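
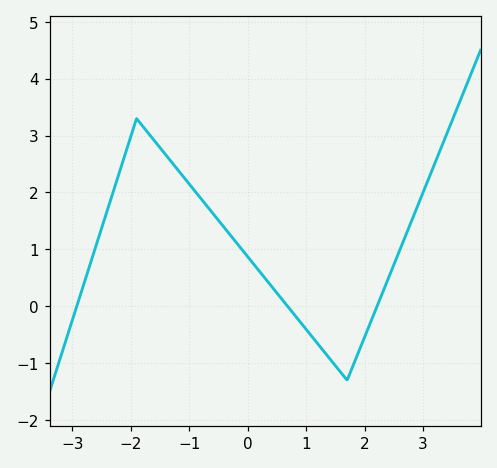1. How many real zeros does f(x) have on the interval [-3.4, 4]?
3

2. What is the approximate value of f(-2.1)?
2.65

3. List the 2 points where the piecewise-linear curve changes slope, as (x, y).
(-1.9, 3.3); (1.7, -1.3)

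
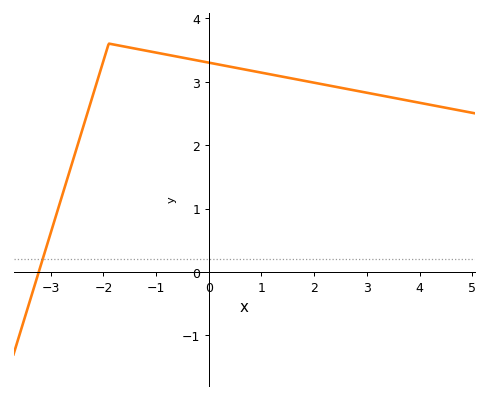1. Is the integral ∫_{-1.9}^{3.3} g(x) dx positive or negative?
positive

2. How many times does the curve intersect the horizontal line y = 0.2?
1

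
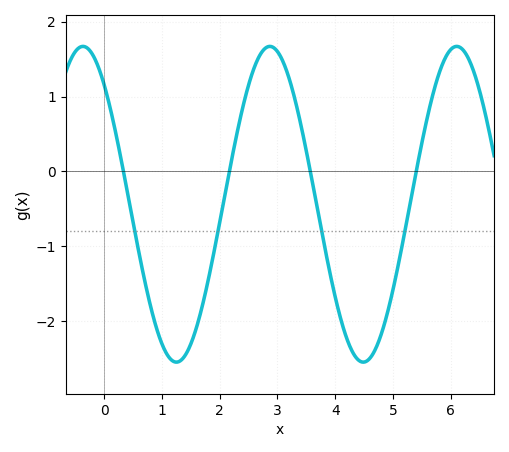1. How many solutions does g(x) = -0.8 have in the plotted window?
4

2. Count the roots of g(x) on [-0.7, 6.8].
4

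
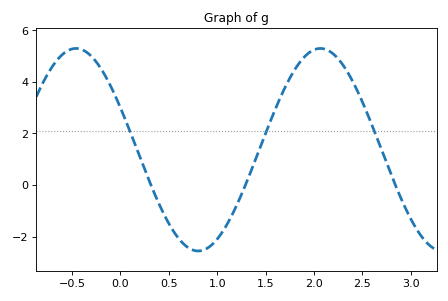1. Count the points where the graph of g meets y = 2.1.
3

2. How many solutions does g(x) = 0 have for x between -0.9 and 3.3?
3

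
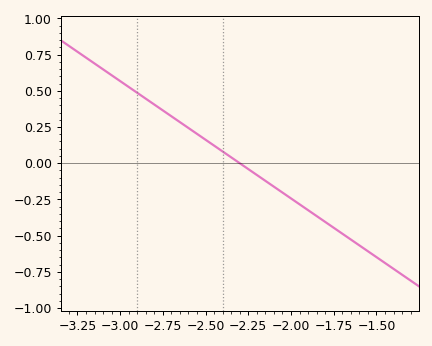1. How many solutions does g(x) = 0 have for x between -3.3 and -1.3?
1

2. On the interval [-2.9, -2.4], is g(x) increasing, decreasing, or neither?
decreasing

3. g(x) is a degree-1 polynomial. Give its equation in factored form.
y = -0.81(x + 2.3)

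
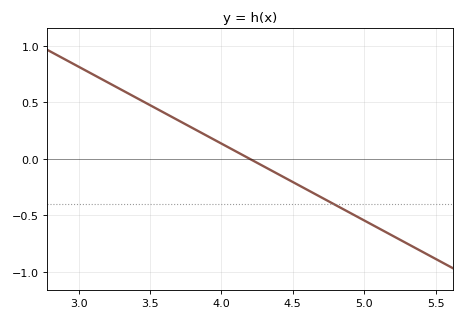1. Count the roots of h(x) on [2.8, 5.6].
1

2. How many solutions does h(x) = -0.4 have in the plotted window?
1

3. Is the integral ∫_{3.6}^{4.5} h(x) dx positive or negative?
positive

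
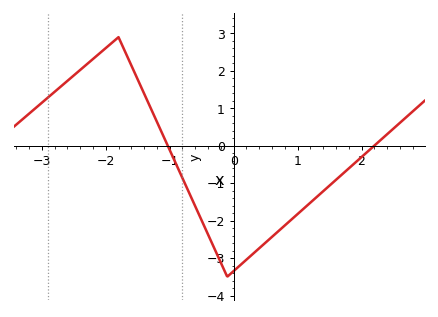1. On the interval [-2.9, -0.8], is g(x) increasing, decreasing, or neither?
neither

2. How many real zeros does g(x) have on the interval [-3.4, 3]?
2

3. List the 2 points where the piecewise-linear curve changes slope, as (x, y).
(-1.8, 2.9); (-0.1, -3.5)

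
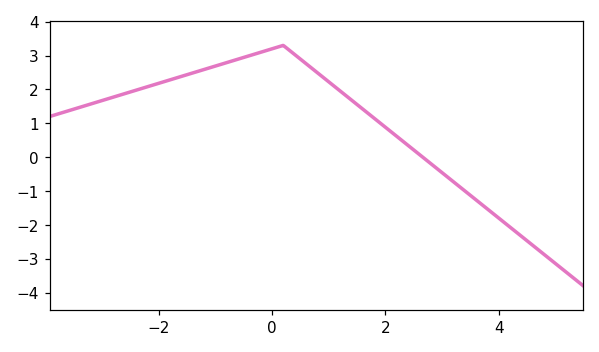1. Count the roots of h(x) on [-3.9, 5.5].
1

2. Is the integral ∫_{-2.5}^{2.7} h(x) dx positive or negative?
positive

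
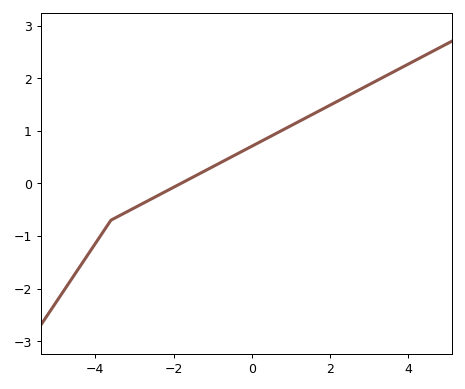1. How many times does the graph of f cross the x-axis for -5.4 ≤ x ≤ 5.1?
1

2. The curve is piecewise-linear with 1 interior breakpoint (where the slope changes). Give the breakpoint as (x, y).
(-3.6, -0.7)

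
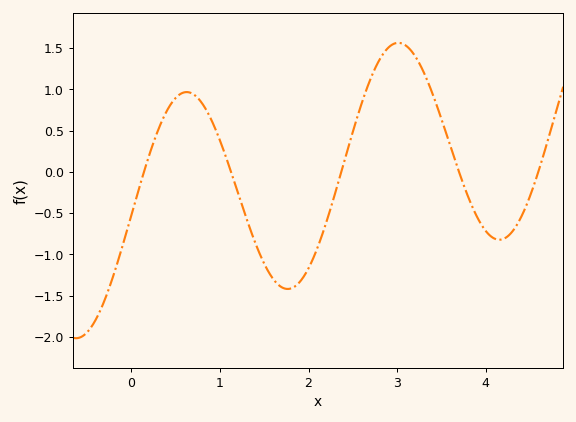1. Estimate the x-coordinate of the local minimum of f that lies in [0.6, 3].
1.76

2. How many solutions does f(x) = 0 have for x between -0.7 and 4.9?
5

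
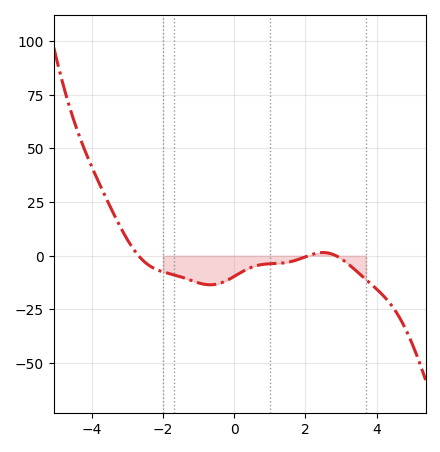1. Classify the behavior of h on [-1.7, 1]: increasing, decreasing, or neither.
neither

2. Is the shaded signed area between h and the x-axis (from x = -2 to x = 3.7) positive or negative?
negative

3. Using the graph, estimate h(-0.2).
-11.5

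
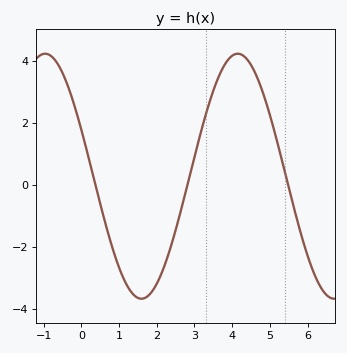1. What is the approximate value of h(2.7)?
-0.6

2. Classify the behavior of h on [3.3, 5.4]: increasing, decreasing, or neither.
neither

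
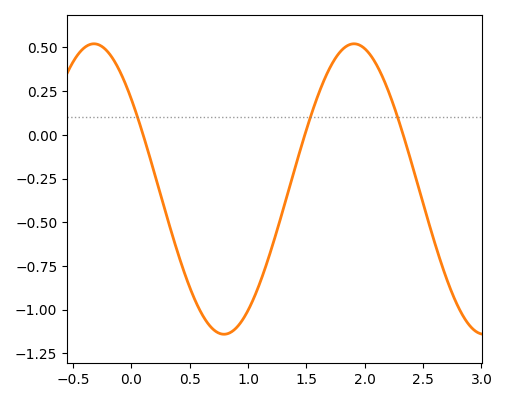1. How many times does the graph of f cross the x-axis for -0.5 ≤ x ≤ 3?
3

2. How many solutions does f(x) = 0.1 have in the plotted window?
3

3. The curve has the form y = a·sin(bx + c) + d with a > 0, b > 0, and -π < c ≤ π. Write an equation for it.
y = 0.83sin(2.8x + 2.5) - 0.31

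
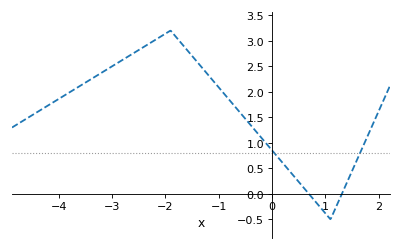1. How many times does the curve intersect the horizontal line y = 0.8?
2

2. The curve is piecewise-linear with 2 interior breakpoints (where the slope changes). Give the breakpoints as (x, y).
(-1.9, 3.2); (1.1, -0.5)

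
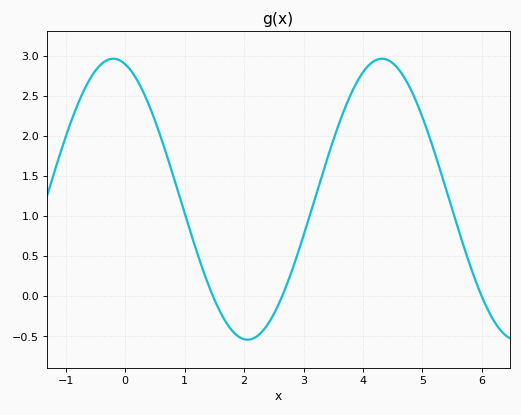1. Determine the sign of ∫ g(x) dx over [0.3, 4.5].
positive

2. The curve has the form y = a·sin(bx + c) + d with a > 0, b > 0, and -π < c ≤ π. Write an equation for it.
y = 1.75sin(1.4x + 1.9) + 1.21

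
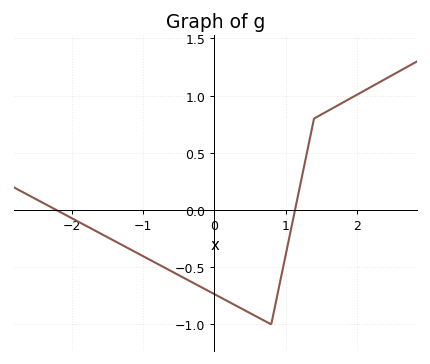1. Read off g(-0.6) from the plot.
-0.535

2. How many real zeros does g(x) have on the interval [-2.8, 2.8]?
2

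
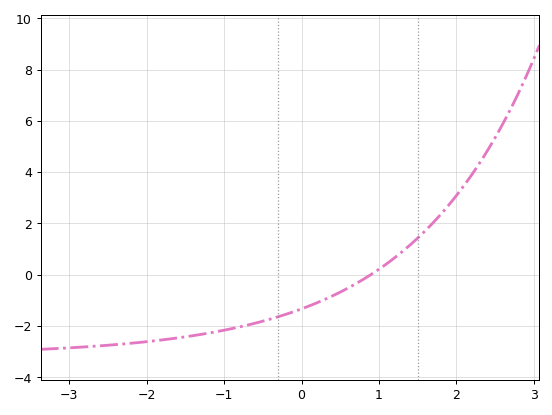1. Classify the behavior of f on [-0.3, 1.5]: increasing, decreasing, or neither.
increasing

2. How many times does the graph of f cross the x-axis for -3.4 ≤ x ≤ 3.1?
1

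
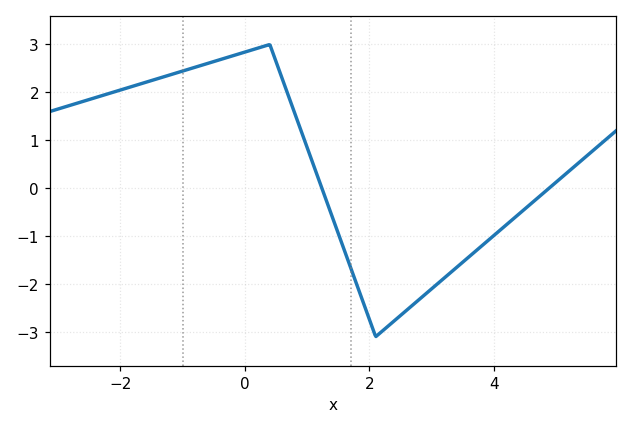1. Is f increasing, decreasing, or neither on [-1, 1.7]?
neither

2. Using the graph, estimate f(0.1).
2.88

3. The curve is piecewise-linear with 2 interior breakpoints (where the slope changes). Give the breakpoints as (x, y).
(0.4, 3); (2.1, -3.1)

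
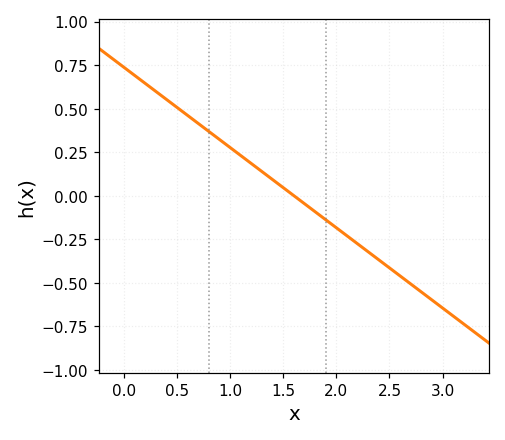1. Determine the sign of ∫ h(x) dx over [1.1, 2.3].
negative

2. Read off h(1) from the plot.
0.276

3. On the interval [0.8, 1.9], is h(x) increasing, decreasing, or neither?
decreasing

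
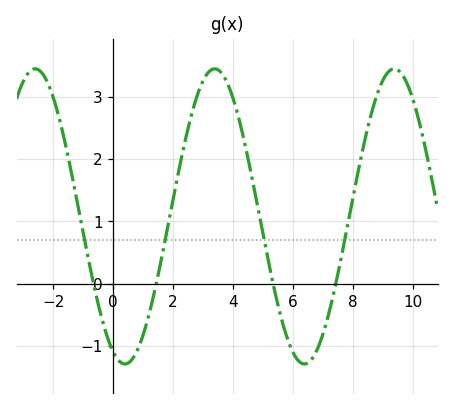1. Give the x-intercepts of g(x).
-0.654, 1.44, 5.33, 7.42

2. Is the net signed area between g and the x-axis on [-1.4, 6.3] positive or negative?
positive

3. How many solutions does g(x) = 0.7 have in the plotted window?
4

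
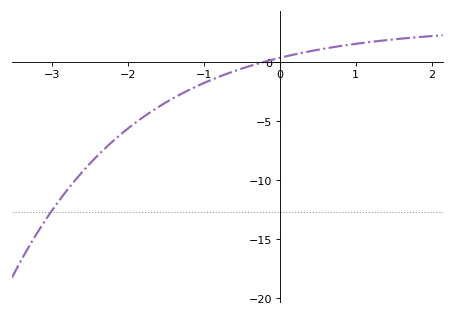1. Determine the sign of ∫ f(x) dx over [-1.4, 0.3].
negative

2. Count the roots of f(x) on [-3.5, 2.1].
1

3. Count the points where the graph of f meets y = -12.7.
1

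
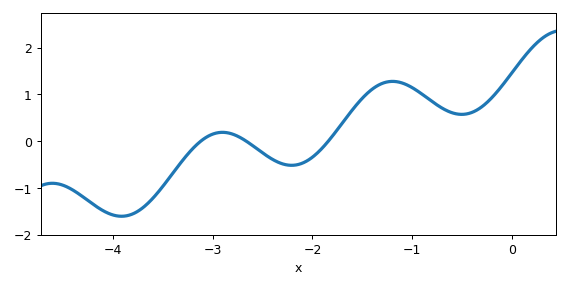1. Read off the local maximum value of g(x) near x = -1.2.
1.3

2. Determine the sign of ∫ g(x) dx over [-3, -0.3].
positive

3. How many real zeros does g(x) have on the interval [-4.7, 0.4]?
3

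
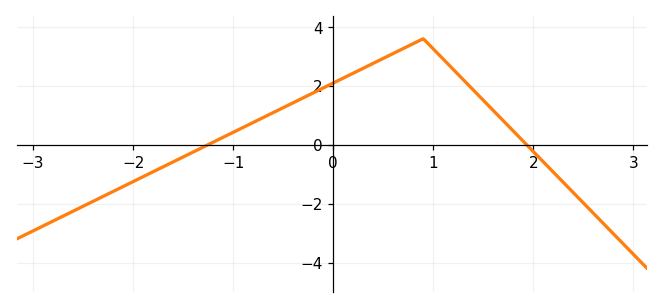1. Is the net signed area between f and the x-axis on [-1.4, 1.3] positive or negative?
positive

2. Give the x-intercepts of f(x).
-1.25, 1.93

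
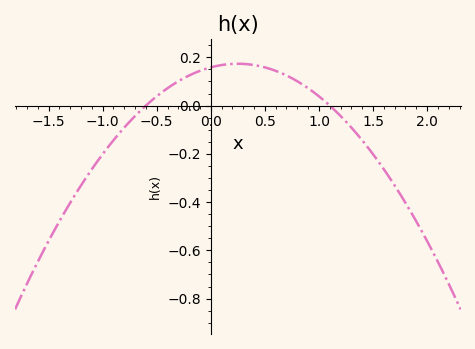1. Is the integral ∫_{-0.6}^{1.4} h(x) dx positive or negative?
positive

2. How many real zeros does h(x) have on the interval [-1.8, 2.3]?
2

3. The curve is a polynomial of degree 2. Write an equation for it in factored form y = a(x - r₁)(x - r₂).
y = -0.24(x + 0.6)(x - 1.1)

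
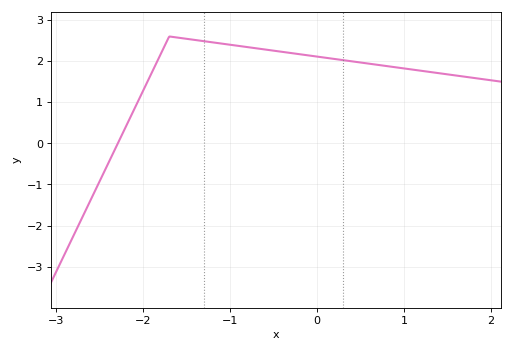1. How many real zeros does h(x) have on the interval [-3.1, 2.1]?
1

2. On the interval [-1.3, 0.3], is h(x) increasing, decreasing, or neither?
decreasing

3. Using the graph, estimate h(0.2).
2.05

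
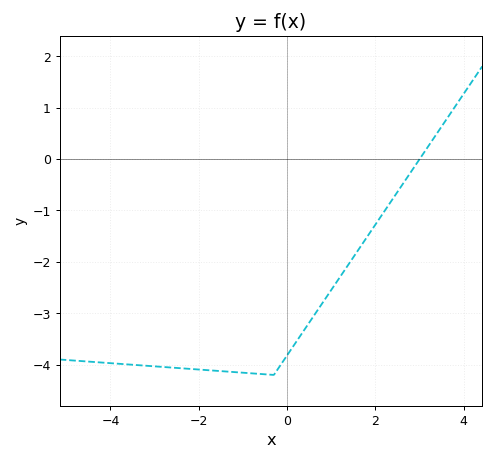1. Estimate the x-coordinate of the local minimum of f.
-0.4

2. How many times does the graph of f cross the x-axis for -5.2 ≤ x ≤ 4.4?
1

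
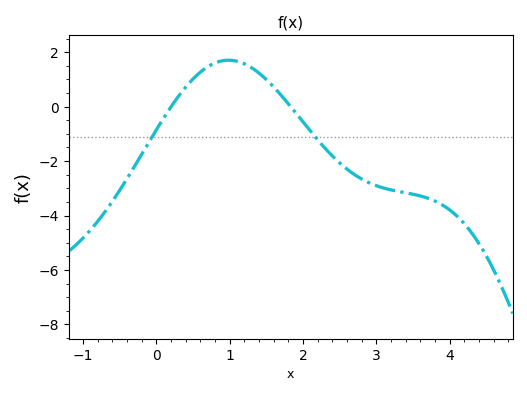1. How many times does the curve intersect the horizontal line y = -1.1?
2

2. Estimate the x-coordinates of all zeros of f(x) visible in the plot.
0.2, 1.8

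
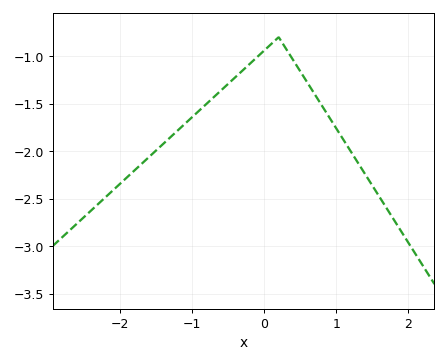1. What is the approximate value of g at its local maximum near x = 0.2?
-0.8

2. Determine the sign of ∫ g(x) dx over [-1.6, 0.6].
negative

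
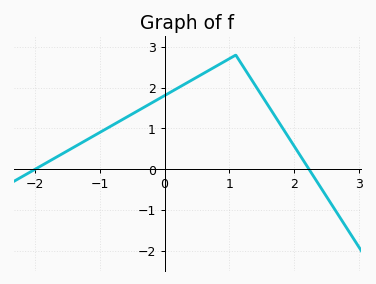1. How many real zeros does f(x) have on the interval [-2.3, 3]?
2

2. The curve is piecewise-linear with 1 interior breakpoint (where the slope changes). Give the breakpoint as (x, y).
(1.1, 2.8)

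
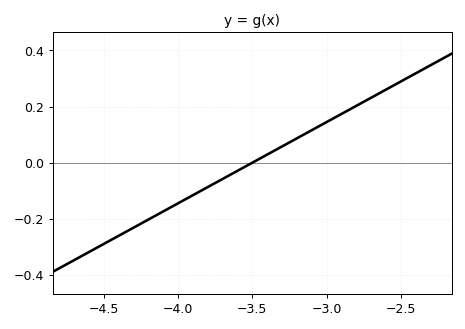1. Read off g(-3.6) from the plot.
-0.029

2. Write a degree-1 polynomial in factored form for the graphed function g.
y = 0.29(x + 3.5)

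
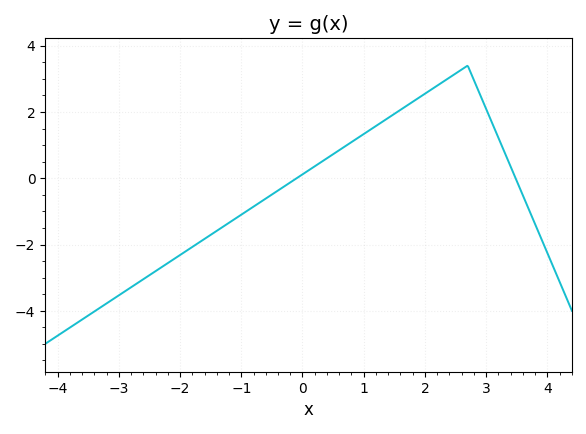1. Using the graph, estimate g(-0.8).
-0.857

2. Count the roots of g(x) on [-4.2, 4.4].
2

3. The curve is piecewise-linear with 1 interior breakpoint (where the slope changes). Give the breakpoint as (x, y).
(2.7, 3.4)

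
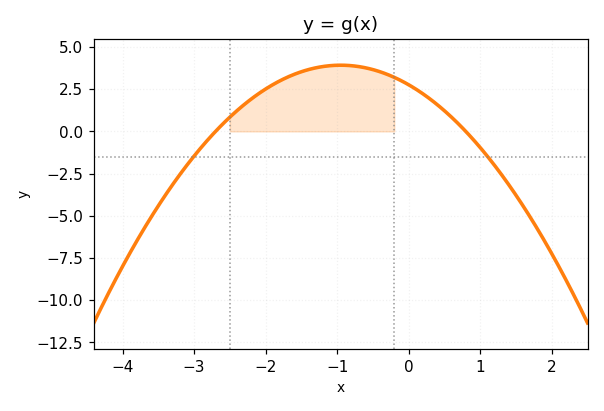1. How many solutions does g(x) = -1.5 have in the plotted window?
2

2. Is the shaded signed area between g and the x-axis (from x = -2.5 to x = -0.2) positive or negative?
positive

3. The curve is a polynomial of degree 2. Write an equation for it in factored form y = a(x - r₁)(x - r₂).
y = -1.28(x + 2.7)(x - 0.8)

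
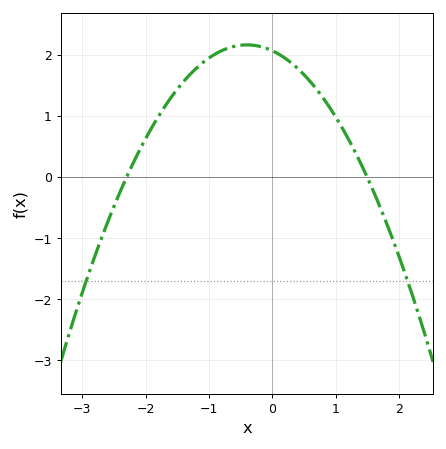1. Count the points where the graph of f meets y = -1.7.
2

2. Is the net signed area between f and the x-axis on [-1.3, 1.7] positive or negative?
positive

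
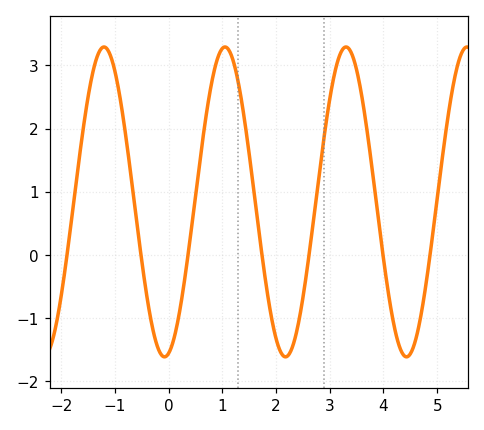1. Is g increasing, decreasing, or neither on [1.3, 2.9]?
neither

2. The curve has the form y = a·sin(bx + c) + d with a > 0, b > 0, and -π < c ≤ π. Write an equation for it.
y = 2.45sin(2.8x - 1.4) + 0.84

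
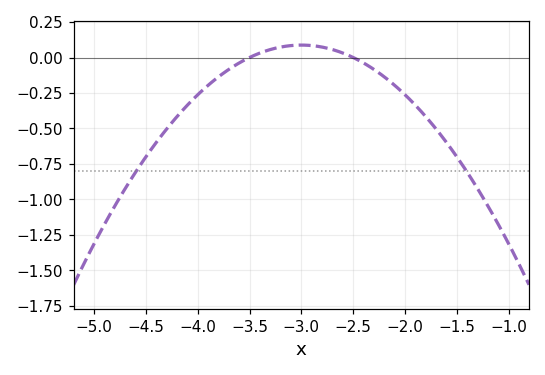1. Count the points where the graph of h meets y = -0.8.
2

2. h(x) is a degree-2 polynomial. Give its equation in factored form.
y = -0.35(x + 3.5)(x + 2.5)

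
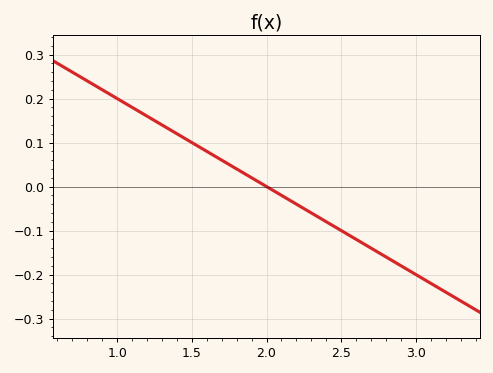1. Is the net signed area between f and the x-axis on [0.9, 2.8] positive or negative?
positive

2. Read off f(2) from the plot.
0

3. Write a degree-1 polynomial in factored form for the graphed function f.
y = -0.2(x - 2)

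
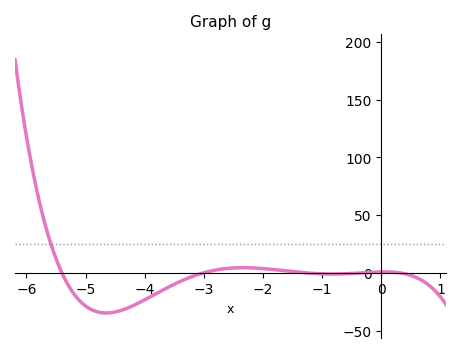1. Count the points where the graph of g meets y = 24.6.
1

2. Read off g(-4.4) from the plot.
-32.6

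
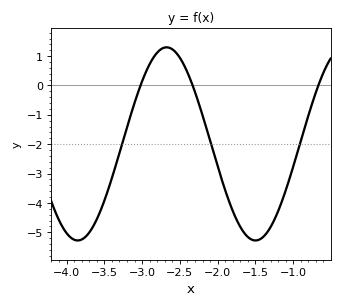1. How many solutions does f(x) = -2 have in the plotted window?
3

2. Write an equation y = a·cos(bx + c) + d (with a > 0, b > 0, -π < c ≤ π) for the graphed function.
y = 3.29cos(2.7x + 0.86) - 1.99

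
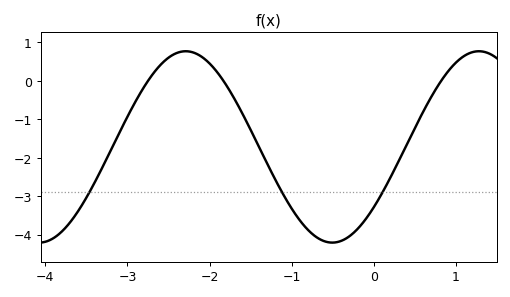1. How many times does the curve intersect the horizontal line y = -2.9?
3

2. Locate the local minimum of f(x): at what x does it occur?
-0.5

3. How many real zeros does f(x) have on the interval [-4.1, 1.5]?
3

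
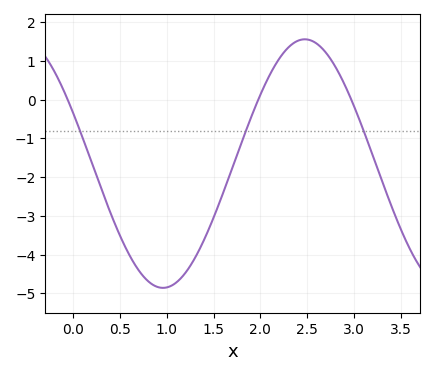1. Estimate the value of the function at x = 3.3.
-2.09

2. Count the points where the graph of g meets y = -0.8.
3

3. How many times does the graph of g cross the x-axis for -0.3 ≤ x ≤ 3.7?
3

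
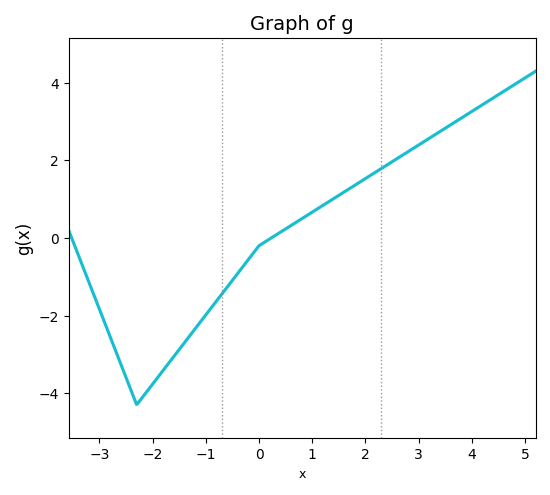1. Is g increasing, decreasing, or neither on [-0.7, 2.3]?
increasing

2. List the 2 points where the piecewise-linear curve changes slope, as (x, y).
(-2.3, -4.3); (0, -0.2)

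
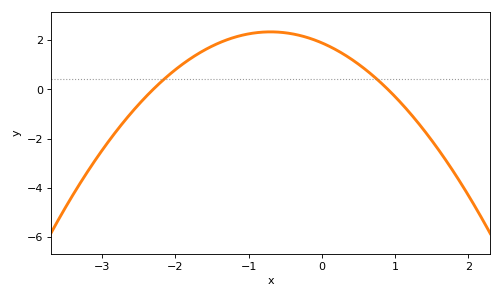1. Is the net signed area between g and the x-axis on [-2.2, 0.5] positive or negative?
positive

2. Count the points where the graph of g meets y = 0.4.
2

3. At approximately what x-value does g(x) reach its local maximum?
-0.7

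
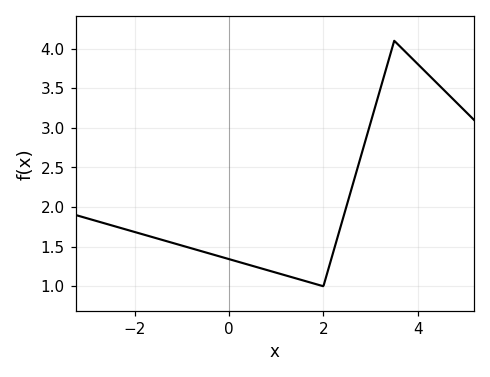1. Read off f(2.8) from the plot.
2.65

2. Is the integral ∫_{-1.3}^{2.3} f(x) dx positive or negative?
positive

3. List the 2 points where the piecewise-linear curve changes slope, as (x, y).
(2, 1); (3.5, 4.1)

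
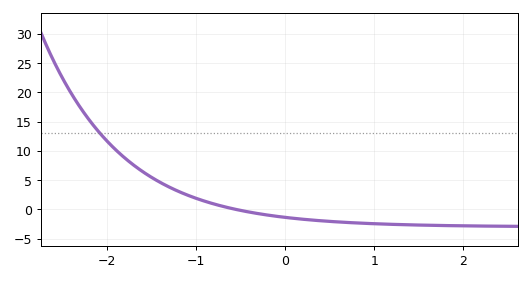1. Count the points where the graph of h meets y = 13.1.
1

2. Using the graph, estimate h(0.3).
-2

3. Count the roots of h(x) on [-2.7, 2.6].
1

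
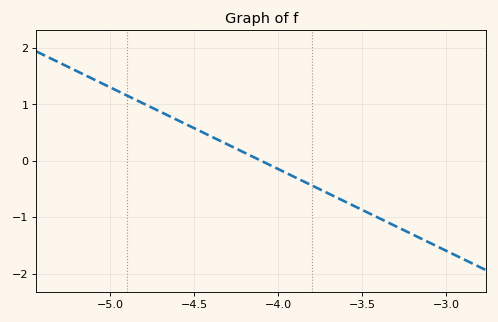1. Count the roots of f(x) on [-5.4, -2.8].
1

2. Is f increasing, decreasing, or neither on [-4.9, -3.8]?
decreasing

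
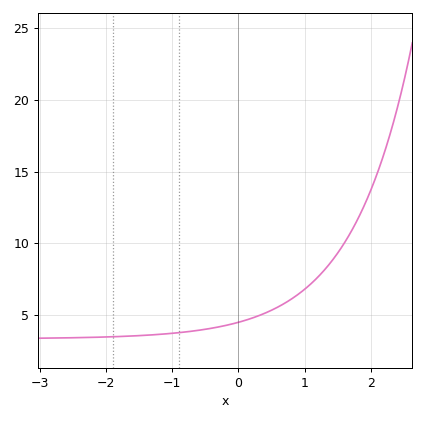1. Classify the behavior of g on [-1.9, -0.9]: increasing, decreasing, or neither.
increasing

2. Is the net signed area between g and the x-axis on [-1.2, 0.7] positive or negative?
positive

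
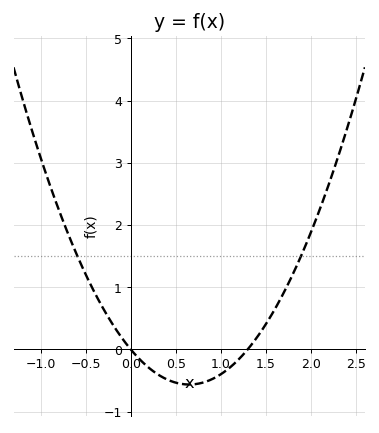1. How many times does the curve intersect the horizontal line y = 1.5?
2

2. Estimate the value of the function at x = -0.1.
0.188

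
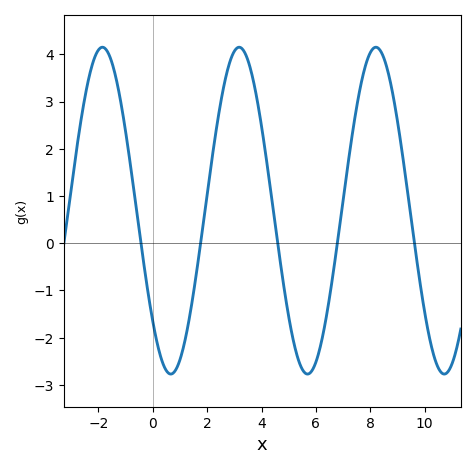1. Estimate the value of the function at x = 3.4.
4.02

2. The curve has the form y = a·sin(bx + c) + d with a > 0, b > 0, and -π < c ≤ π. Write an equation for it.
y = 3.46sin(1.25x - 2.4) + 0.69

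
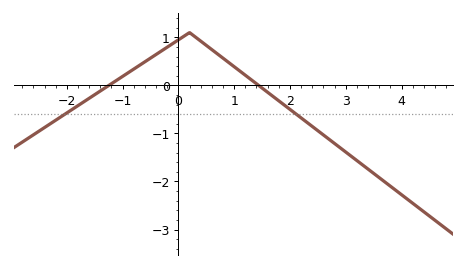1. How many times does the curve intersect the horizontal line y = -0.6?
2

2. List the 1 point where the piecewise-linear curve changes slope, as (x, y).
(0.2, 1.1)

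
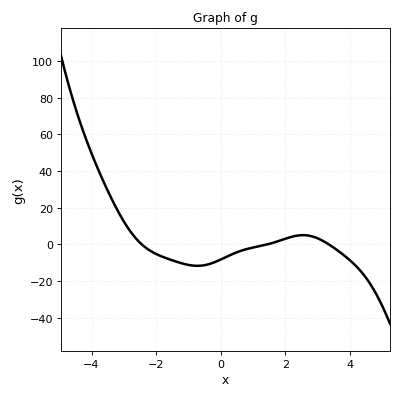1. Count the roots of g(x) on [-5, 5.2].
3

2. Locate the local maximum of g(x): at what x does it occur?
2.6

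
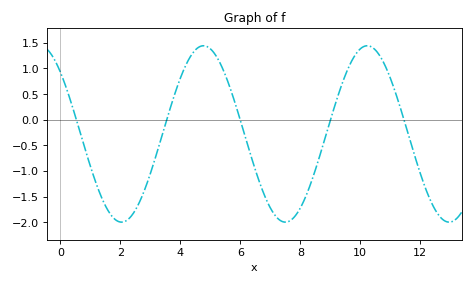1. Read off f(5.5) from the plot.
0.867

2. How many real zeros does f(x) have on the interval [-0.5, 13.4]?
5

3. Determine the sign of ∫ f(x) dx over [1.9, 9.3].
negative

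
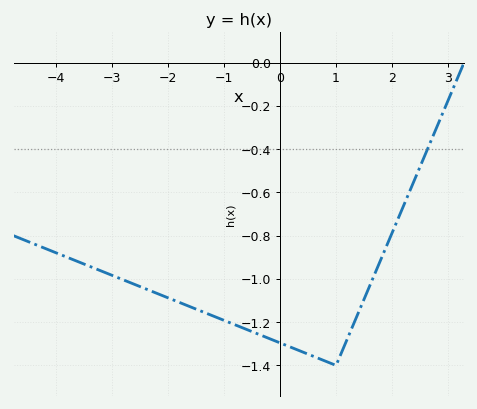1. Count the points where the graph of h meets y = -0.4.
1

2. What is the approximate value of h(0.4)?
-1.34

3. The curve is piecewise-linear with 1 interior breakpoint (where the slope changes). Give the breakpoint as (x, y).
(1, -1.4)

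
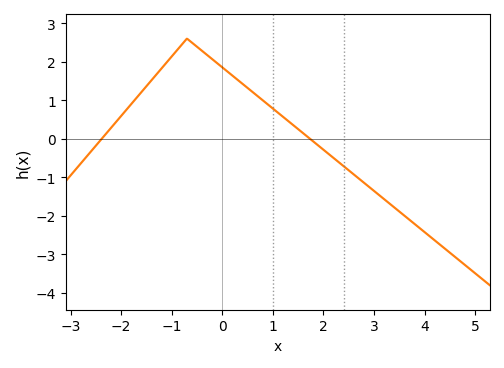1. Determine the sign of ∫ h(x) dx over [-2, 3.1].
positive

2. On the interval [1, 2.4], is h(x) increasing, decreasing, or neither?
decreasing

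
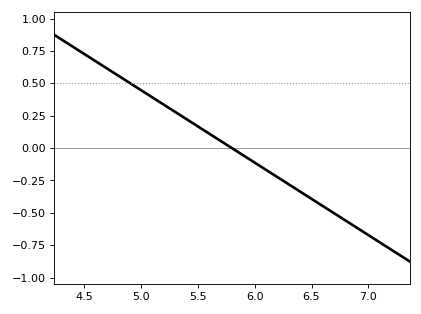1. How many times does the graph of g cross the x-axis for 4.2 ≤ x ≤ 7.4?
1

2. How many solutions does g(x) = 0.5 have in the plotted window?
1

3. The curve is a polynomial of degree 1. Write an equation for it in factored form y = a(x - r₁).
y = -0.56(x - 5.8)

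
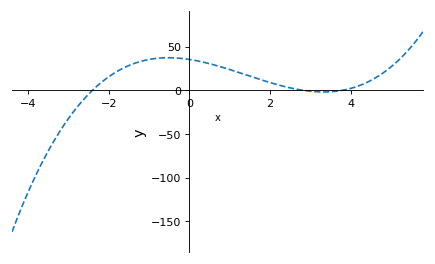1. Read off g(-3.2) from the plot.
-45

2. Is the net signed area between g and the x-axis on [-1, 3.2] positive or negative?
positive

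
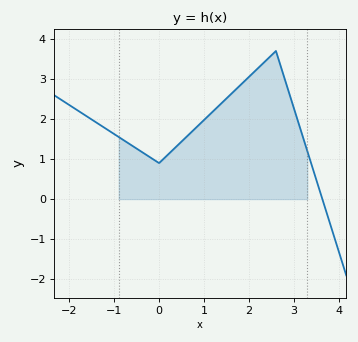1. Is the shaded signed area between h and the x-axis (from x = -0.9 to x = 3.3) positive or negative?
positive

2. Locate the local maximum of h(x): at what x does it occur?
2.6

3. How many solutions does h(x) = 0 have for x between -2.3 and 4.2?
1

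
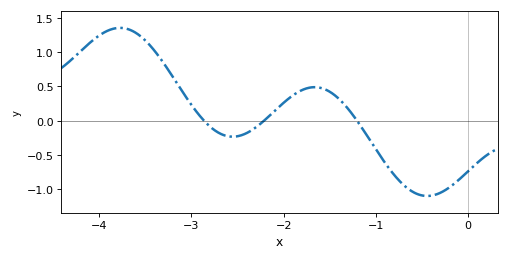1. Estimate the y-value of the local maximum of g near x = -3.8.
1.35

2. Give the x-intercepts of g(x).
-2.9, -2.2, -1.2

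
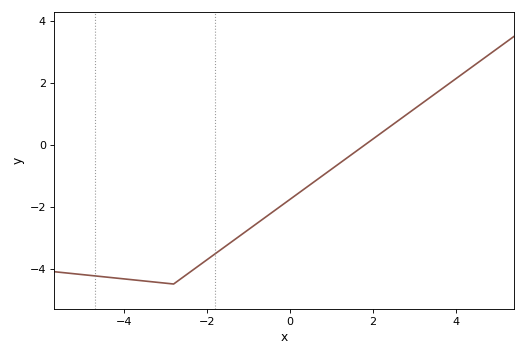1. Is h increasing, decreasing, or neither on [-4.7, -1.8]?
neither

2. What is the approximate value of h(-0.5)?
-2.2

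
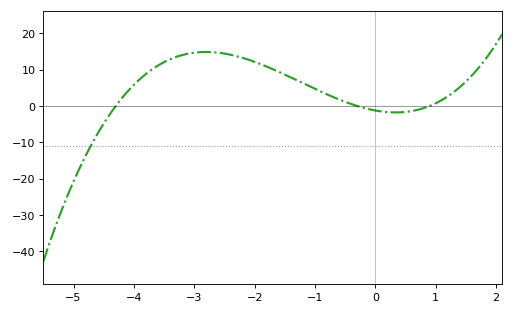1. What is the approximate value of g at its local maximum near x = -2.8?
15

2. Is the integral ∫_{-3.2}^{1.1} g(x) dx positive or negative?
positive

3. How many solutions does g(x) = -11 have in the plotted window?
1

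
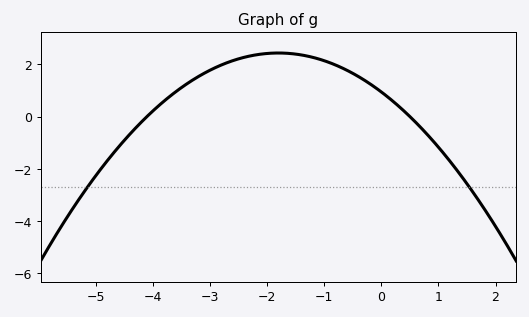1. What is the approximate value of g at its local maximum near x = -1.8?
2.4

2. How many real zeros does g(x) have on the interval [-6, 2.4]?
2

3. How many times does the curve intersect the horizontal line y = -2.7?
2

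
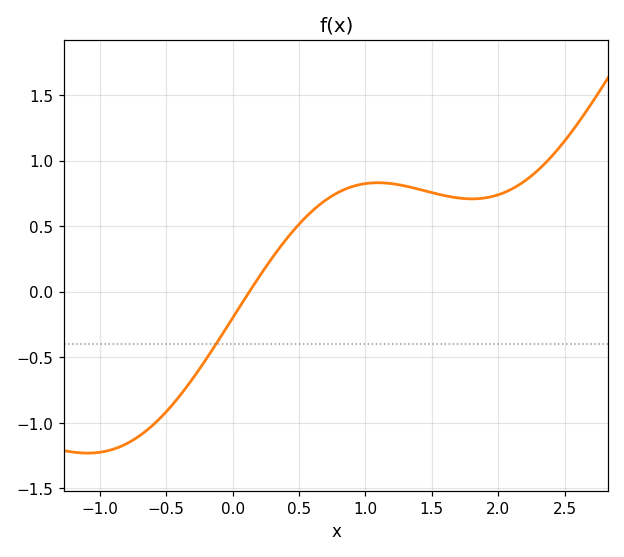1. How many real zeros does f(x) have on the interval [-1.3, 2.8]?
1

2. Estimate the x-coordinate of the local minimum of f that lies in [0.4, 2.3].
1.8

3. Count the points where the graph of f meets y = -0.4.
1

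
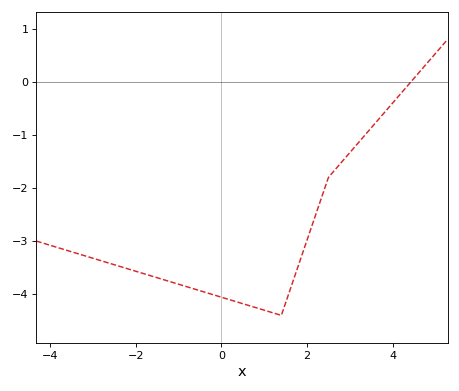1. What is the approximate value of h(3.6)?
-0.773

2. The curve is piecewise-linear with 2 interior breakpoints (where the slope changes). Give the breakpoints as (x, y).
(1.4, -4.4); (2.5, -1.8)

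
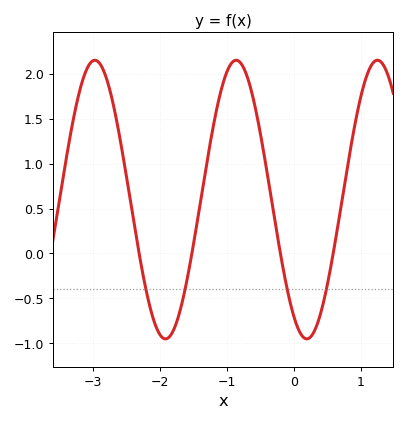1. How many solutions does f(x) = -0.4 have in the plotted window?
4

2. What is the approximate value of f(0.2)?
-0.949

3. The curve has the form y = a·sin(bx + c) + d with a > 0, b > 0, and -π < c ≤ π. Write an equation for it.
y = 1.55sin(2.98x - 2.14) + 0.6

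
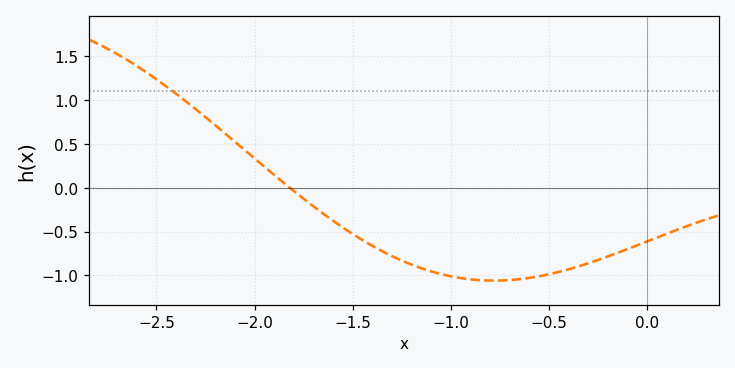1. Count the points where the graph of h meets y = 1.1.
1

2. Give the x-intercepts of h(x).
-1.82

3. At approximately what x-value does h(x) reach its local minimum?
-0.782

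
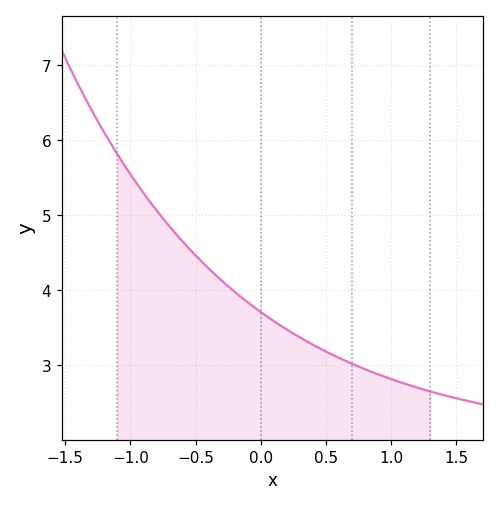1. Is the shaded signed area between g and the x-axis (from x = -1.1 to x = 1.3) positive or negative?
positive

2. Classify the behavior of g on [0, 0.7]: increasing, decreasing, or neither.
decreasing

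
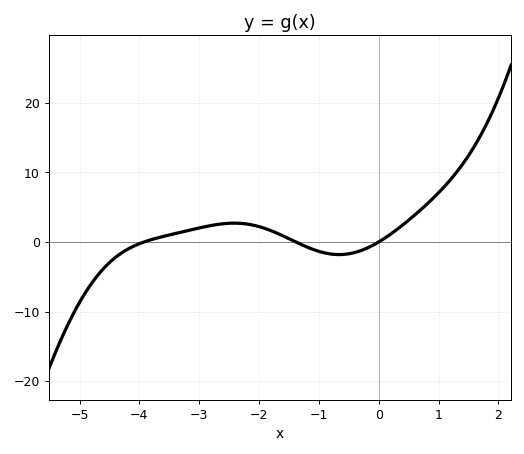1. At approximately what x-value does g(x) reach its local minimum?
-0.663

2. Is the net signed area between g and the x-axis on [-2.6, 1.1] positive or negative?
positive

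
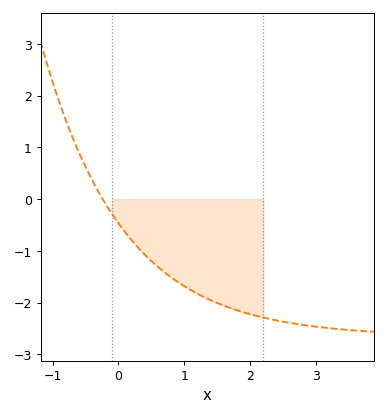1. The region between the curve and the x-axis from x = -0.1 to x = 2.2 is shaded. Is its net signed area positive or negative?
negative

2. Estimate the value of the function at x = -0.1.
-0.3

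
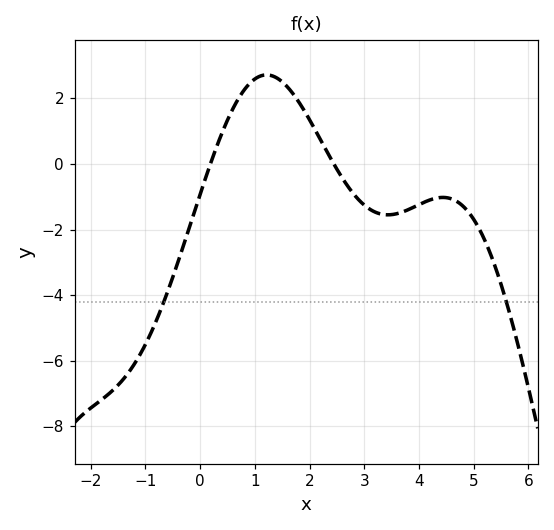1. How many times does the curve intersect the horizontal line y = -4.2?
2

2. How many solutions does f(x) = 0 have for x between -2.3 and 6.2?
2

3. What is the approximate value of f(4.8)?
-1.28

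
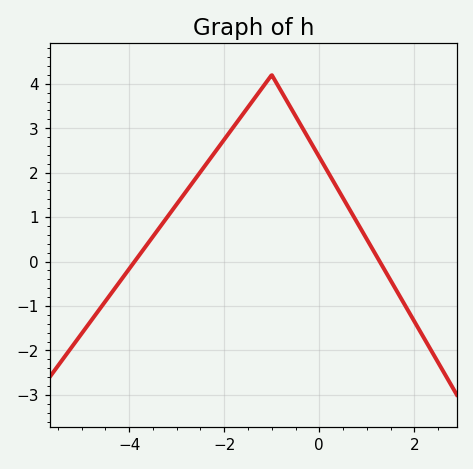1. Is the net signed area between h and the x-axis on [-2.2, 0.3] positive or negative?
positive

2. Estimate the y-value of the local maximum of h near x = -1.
4.2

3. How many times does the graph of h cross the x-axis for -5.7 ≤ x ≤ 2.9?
2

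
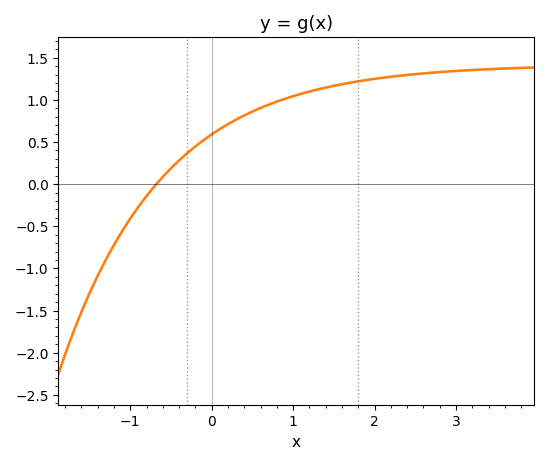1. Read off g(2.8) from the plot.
1.35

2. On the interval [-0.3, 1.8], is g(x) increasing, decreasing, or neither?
increasing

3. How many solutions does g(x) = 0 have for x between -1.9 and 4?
1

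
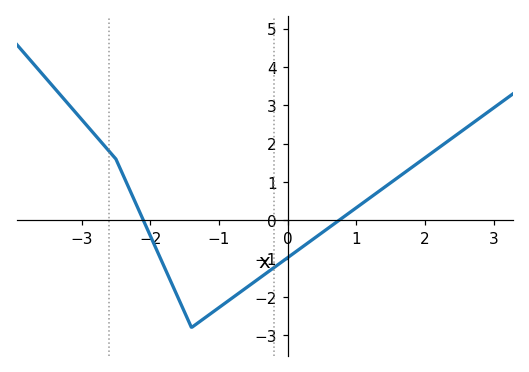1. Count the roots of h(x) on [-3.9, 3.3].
2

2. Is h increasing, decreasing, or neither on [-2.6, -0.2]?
neither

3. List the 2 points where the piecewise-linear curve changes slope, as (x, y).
(-2.5, 1.6); (-1.4, -2.8)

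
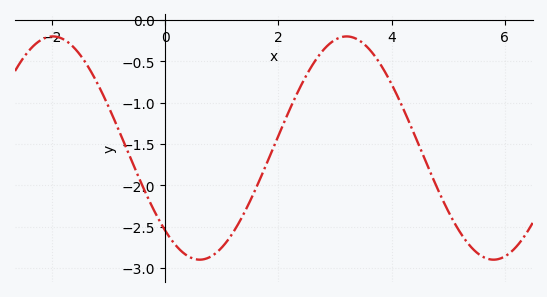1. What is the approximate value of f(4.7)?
-1.86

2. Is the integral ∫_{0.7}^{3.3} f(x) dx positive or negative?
negative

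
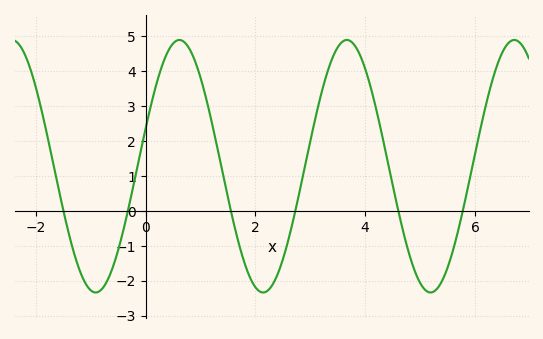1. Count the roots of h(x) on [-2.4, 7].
6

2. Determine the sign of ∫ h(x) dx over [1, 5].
positive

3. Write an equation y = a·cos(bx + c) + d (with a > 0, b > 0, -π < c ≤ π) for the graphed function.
y = 3.62cos(2.06x - 1.27) + 1.28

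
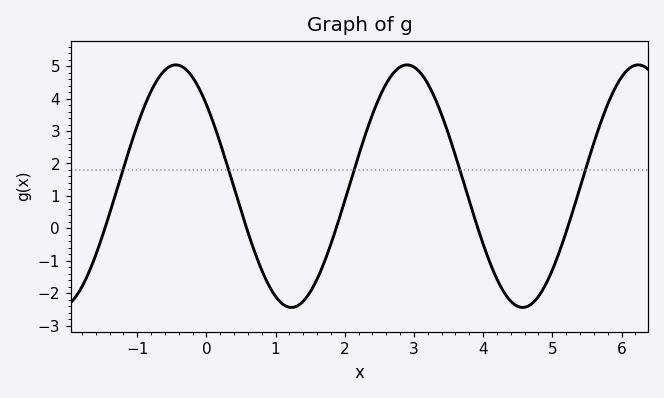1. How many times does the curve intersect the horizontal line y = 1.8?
5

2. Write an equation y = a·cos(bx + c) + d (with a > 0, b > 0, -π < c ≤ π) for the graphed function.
y = 3.74cos(1.88x + 0.832) + 1.3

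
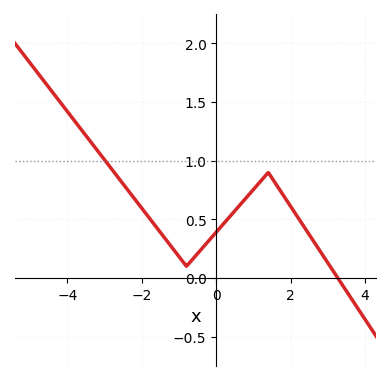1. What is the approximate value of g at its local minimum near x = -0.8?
0.1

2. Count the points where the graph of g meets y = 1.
1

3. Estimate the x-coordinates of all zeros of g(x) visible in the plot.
3.2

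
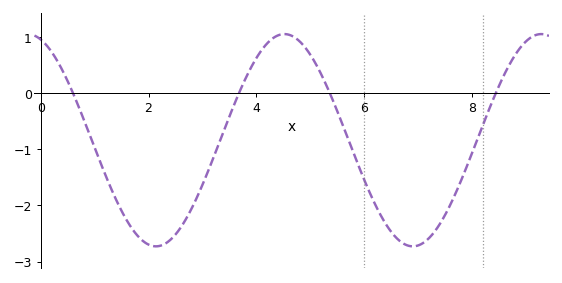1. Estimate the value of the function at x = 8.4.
-0.1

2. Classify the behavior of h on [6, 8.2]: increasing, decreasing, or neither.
neither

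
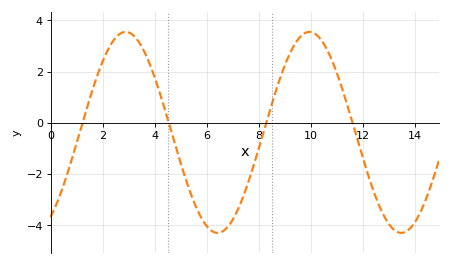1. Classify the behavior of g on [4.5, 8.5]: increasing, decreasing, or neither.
neither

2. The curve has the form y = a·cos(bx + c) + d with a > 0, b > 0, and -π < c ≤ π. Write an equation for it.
y = 3.92cos(0.89x - 2.56) - 0.37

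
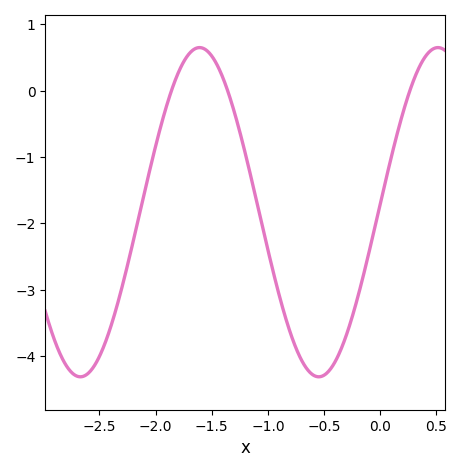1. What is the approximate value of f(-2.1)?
-1.54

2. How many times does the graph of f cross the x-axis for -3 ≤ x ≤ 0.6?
3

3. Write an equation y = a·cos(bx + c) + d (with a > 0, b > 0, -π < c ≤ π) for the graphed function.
y = 2.48cos(2.96x - 1.52) - 1.83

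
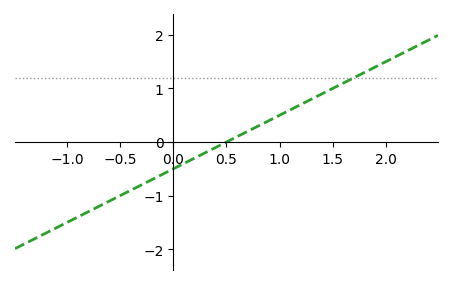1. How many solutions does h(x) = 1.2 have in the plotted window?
1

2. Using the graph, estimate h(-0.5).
-1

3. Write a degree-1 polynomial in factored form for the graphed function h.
y = 1(x - 0.5)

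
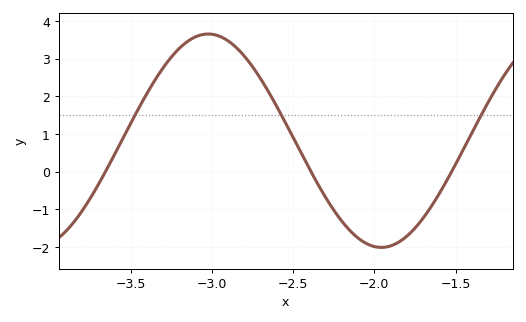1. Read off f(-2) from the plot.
-2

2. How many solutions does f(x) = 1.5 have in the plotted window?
3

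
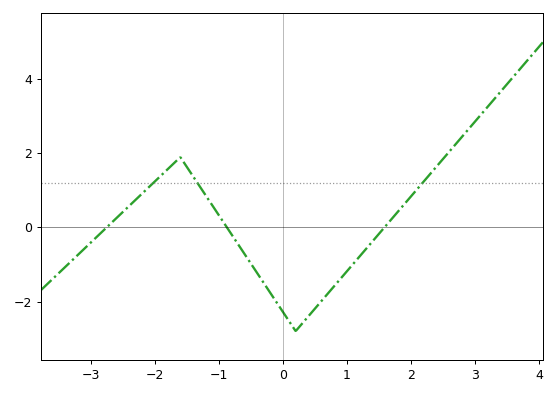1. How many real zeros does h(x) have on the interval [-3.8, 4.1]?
3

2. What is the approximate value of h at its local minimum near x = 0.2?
-2.8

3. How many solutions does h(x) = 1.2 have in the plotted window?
3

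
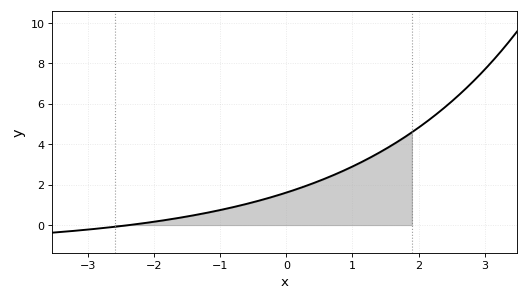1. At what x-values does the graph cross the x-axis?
-2.4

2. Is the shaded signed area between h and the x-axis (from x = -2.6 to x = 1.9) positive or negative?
positive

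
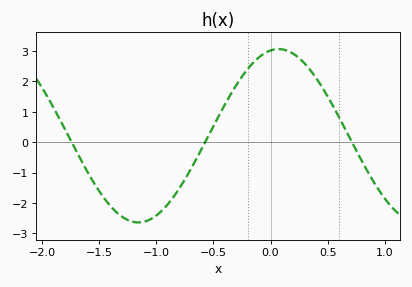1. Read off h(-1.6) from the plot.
-1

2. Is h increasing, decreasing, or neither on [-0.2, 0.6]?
neither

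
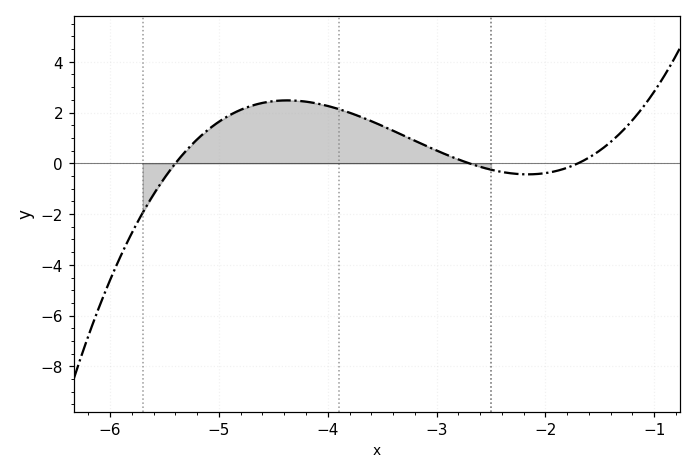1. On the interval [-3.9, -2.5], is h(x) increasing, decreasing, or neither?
decreasing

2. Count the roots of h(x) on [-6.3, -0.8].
3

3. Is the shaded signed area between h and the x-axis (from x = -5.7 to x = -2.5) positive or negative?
positive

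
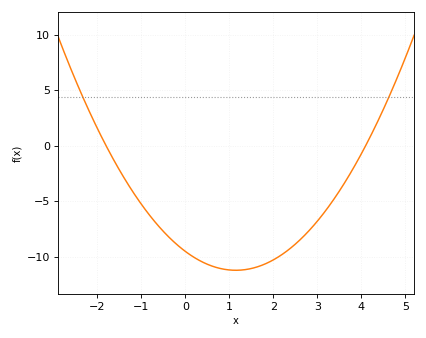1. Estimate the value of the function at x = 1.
-11.2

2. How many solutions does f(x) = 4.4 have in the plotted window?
2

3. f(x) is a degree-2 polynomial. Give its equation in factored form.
y = 1.29(x + 1.8)(x - 4.1)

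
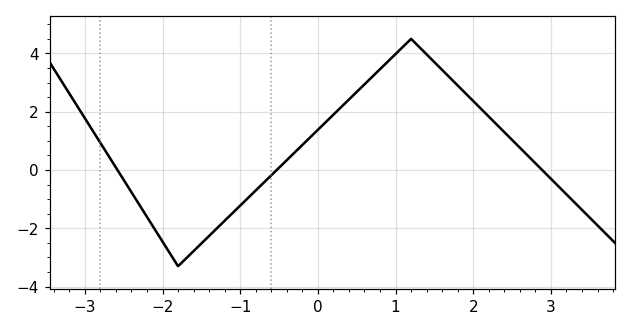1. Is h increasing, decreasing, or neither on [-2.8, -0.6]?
neither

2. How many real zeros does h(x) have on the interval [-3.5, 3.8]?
3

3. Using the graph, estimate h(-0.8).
-0.7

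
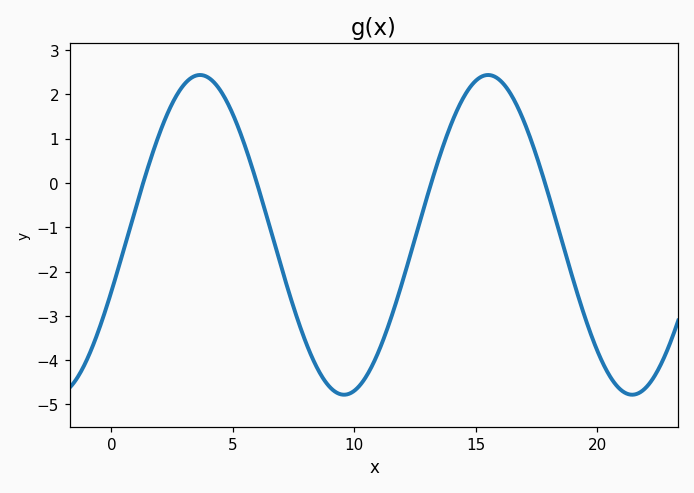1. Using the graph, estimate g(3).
2.23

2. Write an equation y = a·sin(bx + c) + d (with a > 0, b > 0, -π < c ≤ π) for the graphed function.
y = 3.61sin(0.53x - 0.362) - 1.17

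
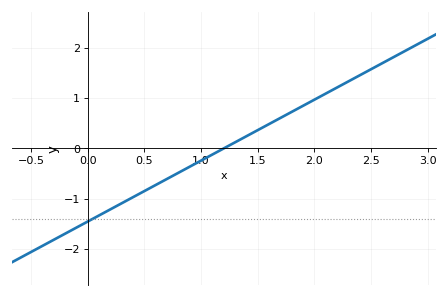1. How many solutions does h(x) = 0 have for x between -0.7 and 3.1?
1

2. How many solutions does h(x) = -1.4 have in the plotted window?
1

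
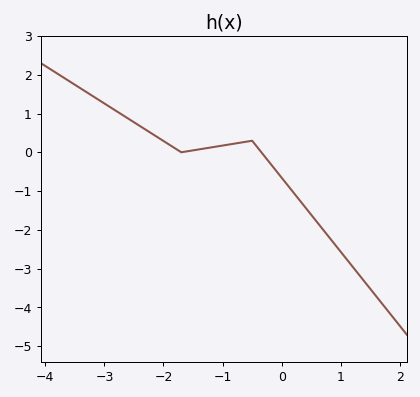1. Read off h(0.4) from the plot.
-1.4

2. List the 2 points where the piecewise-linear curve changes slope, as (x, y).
(-1.7, 0); (-0.5, 0.3)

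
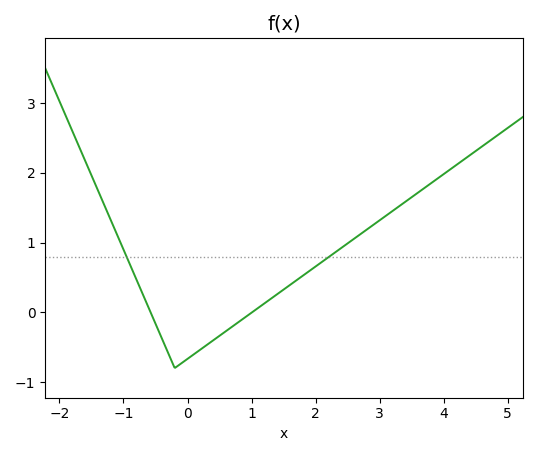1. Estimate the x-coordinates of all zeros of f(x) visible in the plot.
-0.576, 1.01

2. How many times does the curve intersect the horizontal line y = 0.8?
2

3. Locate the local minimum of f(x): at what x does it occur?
-0.201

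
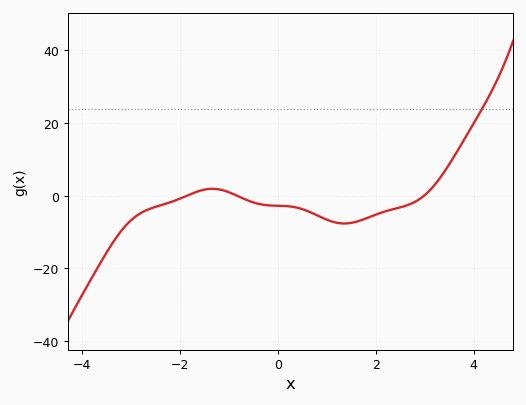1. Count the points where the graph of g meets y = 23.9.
1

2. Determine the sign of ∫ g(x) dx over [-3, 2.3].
negative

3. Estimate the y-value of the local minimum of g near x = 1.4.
-7.67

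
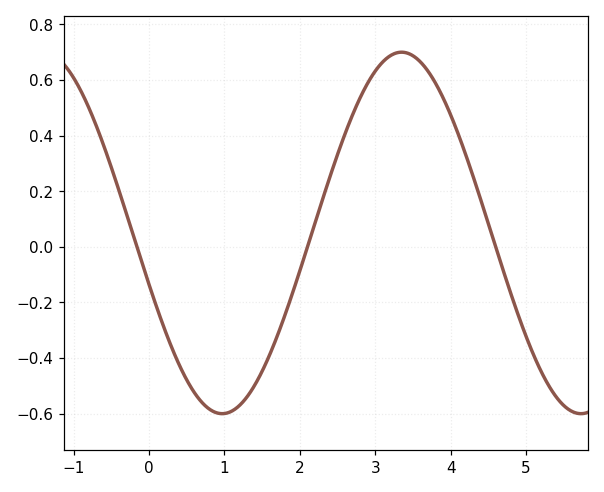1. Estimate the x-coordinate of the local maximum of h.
3.4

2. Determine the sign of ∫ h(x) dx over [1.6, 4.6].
positive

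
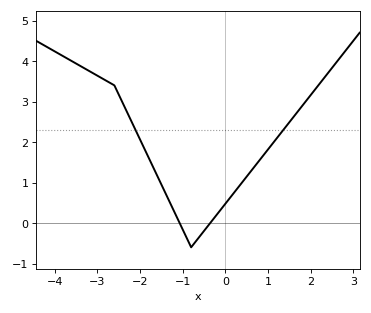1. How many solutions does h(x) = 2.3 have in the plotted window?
2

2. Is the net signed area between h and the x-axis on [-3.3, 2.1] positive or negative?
positive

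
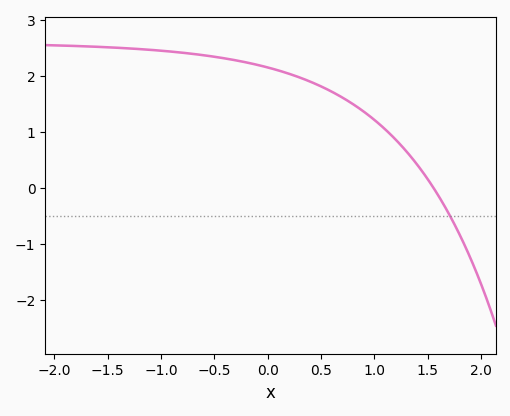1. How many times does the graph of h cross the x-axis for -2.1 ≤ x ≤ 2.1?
1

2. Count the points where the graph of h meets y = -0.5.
1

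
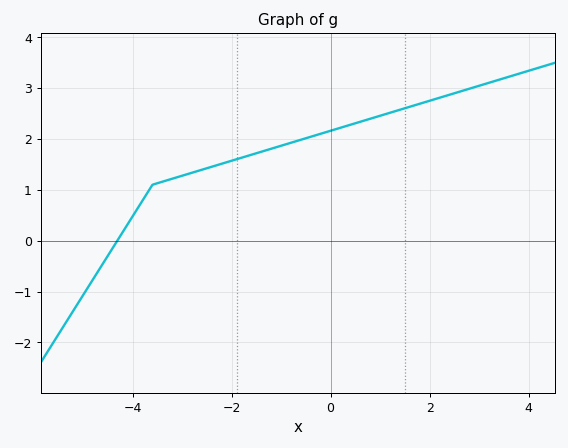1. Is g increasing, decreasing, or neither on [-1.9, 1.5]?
increasing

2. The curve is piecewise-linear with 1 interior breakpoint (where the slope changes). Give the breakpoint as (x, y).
(-3.6, 1.1)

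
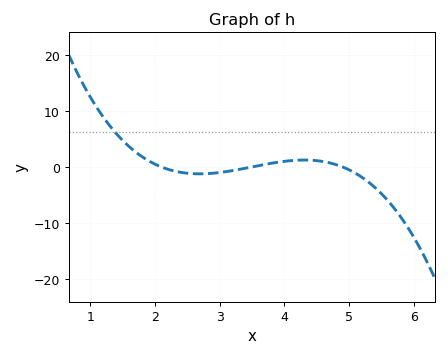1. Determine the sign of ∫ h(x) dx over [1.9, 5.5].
negative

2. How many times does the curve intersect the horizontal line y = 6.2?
1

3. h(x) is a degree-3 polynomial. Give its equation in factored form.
y = -1.17(x - 2.1)(x - 3.5)(x - 4.9)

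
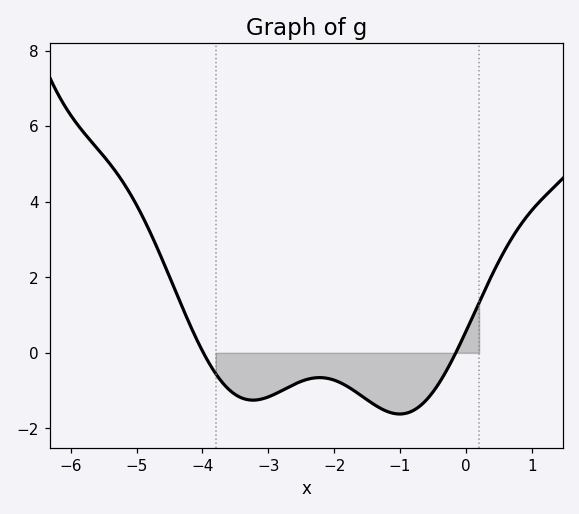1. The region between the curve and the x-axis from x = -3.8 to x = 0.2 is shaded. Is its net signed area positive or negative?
negative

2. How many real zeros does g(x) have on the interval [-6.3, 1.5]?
2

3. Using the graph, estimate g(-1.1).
-1.6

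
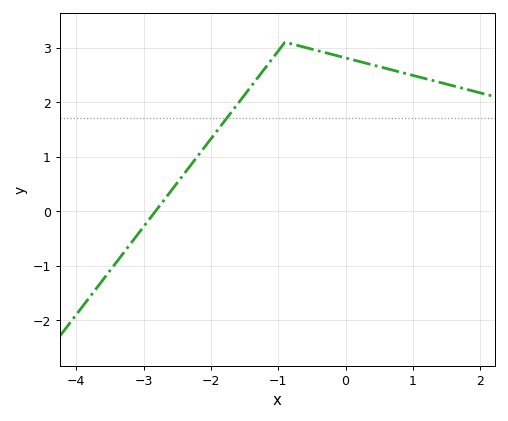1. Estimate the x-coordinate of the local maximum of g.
-0.899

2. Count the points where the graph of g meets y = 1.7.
1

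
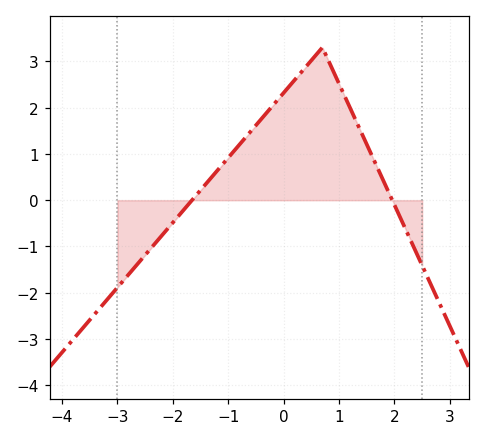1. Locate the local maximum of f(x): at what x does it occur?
0.6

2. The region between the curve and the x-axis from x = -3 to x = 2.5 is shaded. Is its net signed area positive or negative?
positive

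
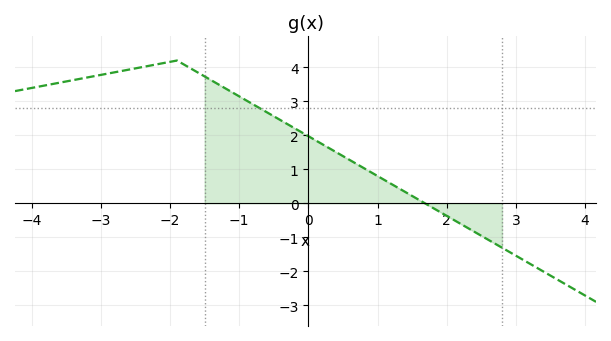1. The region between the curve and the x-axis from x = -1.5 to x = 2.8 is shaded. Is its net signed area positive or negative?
positive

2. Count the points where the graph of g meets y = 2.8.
1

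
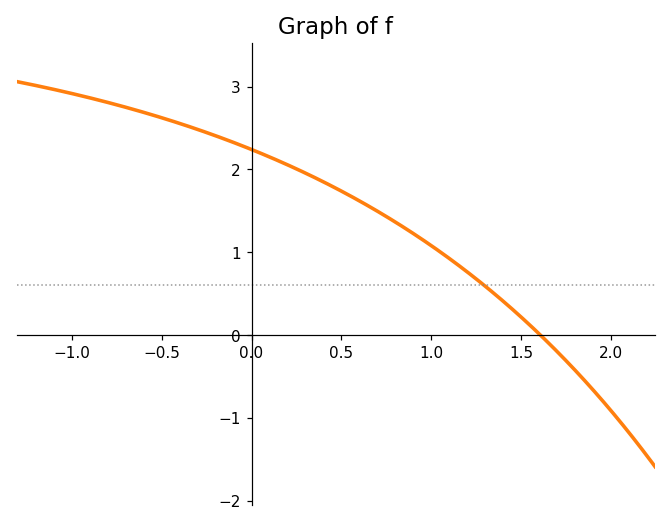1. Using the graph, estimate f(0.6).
1.62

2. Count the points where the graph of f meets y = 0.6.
1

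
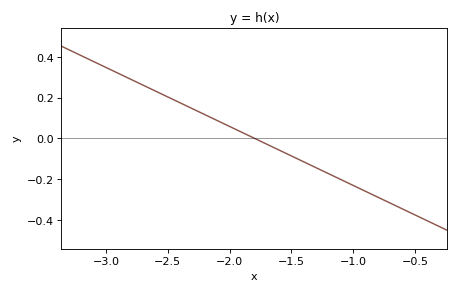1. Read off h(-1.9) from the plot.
0.029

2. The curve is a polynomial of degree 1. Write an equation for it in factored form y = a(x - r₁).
y = -0.29(x + 1.8)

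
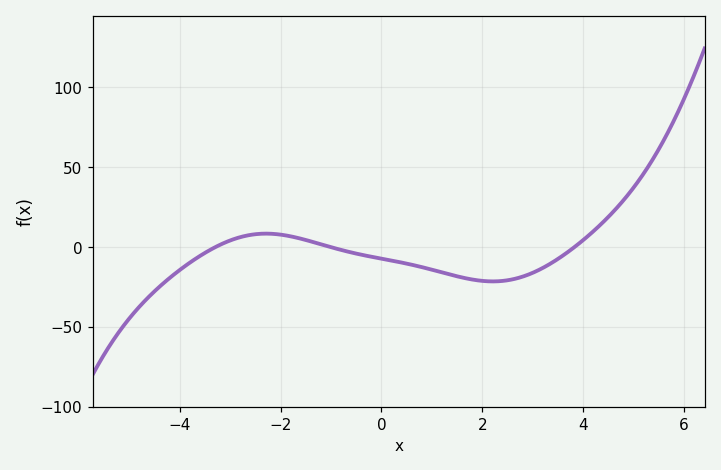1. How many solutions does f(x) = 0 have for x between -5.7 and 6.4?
3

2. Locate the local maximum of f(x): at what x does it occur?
-2.29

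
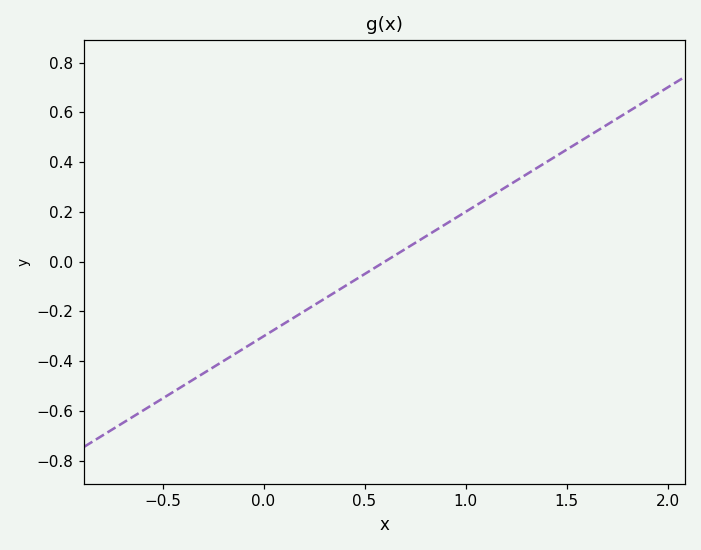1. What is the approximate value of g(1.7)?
0.55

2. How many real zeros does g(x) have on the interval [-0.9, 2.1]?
1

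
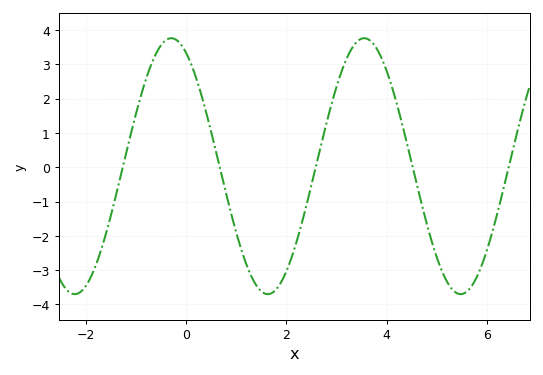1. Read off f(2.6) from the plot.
0.1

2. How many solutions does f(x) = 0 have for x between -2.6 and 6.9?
5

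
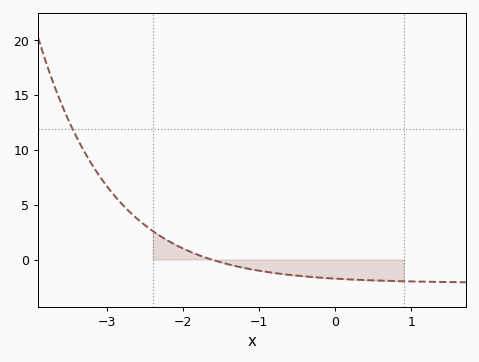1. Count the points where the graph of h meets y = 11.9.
1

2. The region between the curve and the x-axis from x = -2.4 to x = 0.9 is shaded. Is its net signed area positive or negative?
negative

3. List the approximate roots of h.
-1.63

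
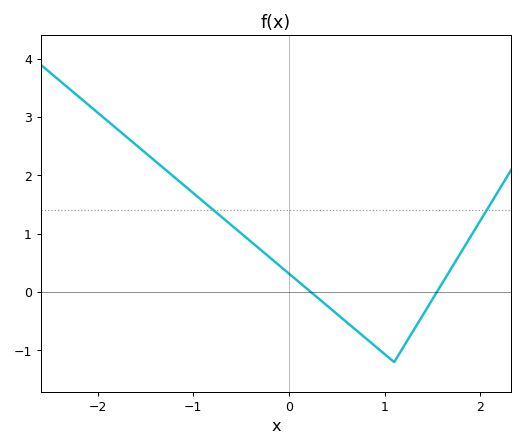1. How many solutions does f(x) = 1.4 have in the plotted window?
2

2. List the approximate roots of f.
0.2, 1.5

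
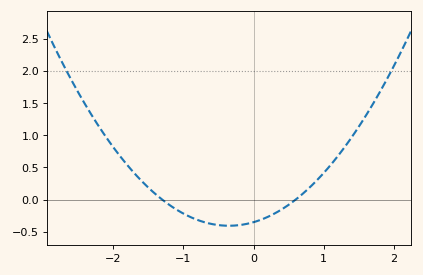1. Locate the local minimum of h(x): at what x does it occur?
-0.35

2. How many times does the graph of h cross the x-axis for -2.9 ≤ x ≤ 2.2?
2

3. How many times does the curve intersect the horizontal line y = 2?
2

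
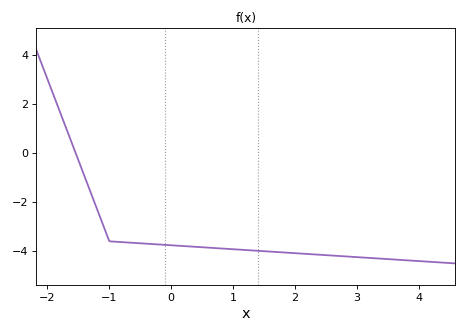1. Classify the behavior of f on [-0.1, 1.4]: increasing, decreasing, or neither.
decreasing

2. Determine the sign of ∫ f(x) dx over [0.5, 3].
negative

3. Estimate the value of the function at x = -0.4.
-3.7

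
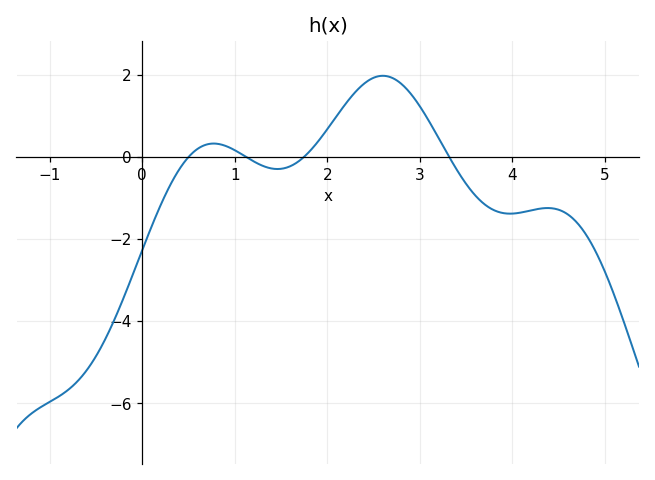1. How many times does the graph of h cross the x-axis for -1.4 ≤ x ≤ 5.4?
4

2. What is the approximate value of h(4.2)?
-1.2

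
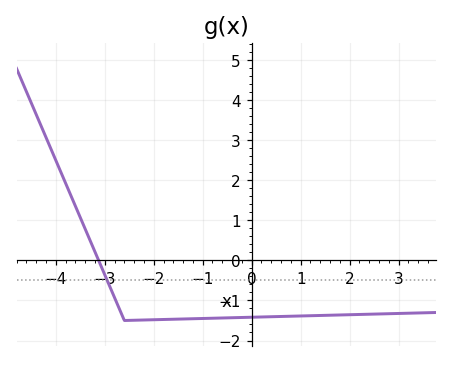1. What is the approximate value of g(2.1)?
-1.35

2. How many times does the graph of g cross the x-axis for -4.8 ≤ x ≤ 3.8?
1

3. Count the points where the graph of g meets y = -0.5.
1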